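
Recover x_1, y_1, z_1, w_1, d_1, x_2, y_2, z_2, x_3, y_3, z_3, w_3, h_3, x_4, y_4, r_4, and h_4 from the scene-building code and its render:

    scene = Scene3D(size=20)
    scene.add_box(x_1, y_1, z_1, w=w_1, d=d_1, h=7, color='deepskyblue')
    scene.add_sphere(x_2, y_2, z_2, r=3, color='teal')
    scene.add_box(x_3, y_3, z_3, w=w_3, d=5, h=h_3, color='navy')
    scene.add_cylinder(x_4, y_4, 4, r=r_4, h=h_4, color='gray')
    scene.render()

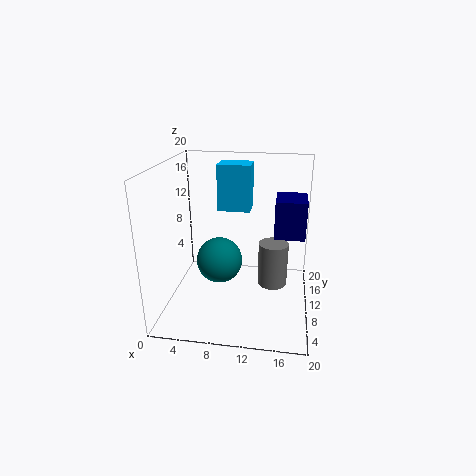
x_1 = 6; y_1 = 15; z_1 = 12; w_1 = 5; d_1 = 4; x_2 = 8; y_2 = 7; z_2 = 8; x_3 = 15; y_3 = 8; z_3 = 11; w_3 = 4; h_3 = 5; x_4 = 15; y_4 = 9; r_4 = 2; h_4 = 6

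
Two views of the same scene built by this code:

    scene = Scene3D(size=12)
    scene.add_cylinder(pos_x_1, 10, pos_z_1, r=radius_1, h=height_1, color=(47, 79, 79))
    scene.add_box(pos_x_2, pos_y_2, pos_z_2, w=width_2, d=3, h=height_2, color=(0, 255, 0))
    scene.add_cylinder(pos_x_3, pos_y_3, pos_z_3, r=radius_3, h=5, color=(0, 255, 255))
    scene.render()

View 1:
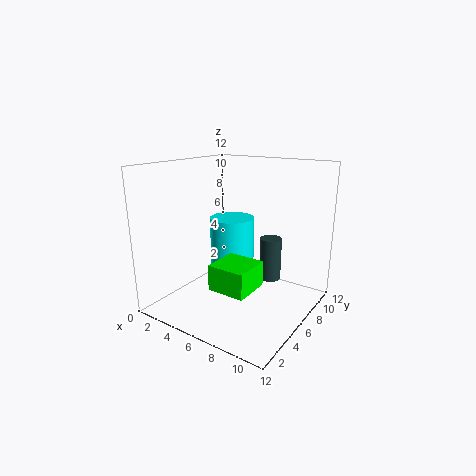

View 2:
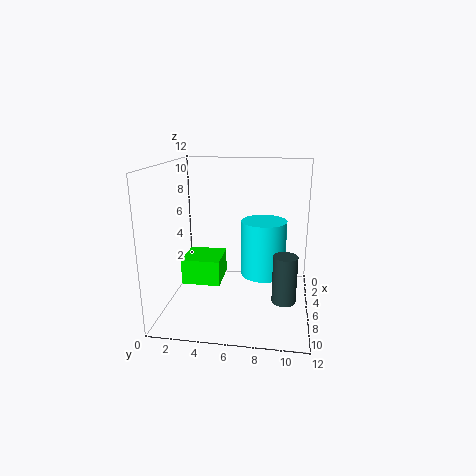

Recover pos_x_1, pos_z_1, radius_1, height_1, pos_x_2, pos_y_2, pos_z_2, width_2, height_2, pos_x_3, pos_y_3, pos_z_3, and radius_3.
pos_x_1 = 7; pos_z_1 = 1; radius_1 = 1; height_1 = 4; pos_x_2 = 6; pos_y_2 = 2; pos_z_2 = 3; width_2 = 3; height_2 = 2; pos_x_3 = 4; pos_y_3 = 8; pos_z_3 = 2; radius_3 = 2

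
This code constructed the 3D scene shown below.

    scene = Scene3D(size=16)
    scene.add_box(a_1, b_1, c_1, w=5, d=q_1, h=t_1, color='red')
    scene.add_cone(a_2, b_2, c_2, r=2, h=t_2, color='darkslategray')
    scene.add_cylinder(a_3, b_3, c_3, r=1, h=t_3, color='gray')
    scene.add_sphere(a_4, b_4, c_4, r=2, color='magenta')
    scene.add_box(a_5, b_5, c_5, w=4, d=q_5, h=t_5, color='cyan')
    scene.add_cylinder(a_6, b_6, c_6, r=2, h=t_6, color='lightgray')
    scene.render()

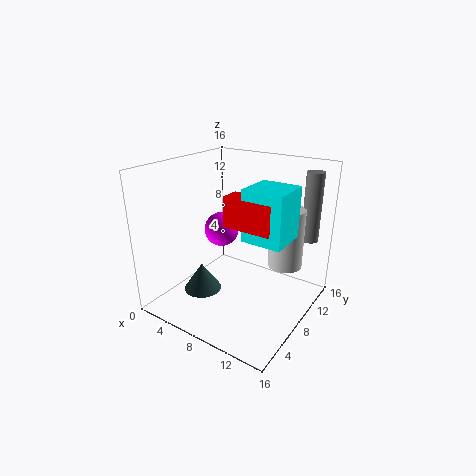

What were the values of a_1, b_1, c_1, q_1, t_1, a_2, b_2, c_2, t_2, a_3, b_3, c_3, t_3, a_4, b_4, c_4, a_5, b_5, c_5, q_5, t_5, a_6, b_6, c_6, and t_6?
a_1 = 9
b_1 = 4
c_1 = 11
q_1 = 2
t_1 = 3
a_2 = 6
b_2 = 4
c_2 = 3
t_2 = 3
a_3 = 14
b_3 = 14
c_3 = 7
t_3 = 8
a_4 = 5
b_4 = 9
c_4 = 8
a_5 = 11
b_5 = 4
c_5 = 10
q_5 = 4
t_5 = 5
a_6 = 12
b_6 = 12
c_6 = 4
t_6 = 7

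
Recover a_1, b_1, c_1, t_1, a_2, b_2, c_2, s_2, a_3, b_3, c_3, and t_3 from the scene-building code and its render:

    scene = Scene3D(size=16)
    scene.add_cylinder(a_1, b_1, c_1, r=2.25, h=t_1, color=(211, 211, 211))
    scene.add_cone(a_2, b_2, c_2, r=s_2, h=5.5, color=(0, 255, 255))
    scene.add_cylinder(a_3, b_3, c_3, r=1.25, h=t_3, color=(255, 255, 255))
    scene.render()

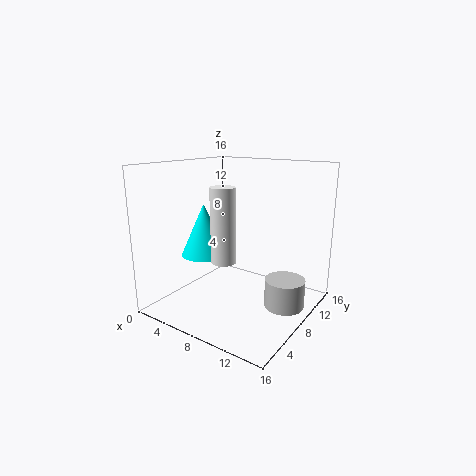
a_1 = 13; b_1 = 10; c_1 = 0.25; t_1 = 3.25; a_2 = 5.5; b_2 = 5.25; c_2 = 6.5; s_2 = 2.5; a_3 = 9; b_3 = 4; c_3 = 6.75; t_3 = 7.5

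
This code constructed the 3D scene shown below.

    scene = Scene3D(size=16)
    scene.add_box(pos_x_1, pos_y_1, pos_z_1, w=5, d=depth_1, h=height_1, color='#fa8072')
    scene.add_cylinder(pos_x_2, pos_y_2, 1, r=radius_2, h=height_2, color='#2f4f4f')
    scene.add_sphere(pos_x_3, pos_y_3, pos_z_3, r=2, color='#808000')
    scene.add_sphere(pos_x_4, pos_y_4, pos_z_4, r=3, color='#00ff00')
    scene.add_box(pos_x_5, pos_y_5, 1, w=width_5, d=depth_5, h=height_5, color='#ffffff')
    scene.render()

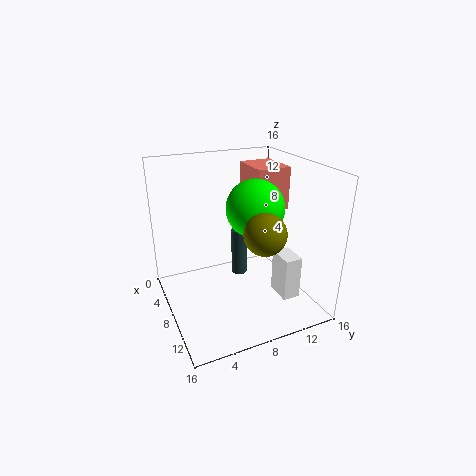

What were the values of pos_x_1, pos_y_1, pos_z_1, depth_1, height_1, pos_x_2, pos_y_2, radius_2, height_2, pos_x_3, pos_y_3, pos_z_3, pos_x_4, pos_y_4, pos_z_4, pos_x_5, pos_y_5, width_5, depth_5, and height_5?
pos_x_1 = 2; pos_y_1 = 11; pos_z_1 = 10; depth_1 = 4; height_1 = 5; pos_x_2 = 4; pos_y_2 = 10; radius_2 = 1; height_2 = 6; pos_x_3 = 14; pos_y_3 = 8; pos_z_3 = 11; pos_x_4 = 10; pos_y_4 = 9; pos_z_4 = 12; pos_x_5 = 9; pos_y_5 = 12; width_5 = 3; depth_5 = 2; height_5 = 5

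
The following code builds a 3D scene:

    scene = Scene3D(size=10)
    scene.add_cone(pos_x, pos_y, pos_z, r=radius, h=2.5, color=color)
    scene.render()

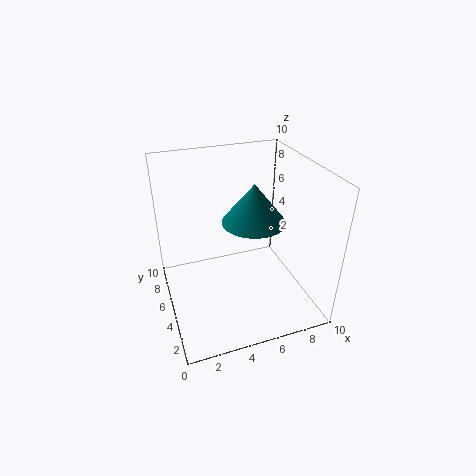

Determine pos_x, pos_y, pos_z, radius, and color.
pos_x = 5.5; pos_y = 3.5; pos_z = 7; radius = 2; color = 'teal'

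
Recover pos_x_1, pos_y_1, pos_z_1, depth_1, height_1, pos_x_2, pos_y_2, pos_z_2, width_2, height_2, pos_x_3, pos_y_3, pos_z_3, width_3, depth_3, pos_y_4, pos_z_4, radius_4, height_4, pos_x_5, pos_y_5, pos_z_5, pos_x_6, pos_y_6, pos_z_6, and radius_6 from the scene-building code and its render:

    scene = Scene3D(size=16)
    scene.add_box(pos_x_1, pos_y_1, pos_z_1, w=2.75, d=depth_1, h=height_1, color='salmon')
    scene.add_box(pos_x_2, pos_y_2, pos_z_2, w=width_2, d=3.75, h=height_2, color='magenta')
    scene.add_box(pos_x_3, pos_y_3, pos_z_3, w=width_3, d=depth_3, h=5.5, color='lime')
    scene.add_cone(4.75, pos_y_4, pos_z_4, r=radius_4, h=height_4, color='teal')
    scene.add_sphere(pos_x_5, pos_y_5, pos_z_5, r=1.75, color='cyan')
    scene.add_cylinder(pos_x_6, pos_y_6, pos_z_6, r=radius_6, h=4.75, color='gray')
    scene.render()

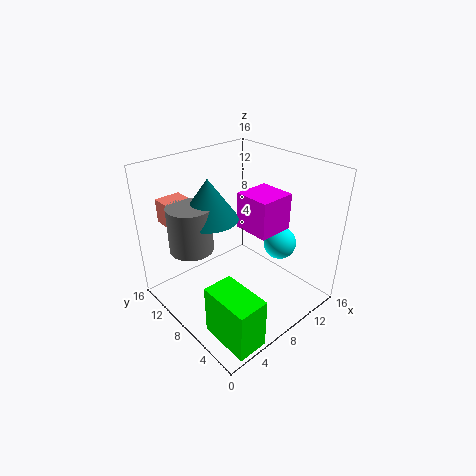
pos_x_1 = 1.25; pos_y_1 = 11; pos_z_1 = 10.5; depth_1 = 2; height_1 = 2.5; pos_x_2 = 7; pos_y_2 = 3.25; pos_z_2 = 10.25; width_2 = 3.75; height_2 = 3.75; pos_x_3 = 1.5; pos_y_3 = 0.25; pos_z_3 = 0.25; width_3 = 3.25; depth_3 = 5.5; pos_y_4 = 8.75; pos_z_4 = 11.25; radius_4 = 3; height_4 = 4.25; pos_x_5 = 11; pos_y_5 = 4.5; pos_z_5 = 7.75; pos_x_6 = 2.75; pos_y_6 = 9.25; pos_z_6 = 8.25; radius_6 = 2.25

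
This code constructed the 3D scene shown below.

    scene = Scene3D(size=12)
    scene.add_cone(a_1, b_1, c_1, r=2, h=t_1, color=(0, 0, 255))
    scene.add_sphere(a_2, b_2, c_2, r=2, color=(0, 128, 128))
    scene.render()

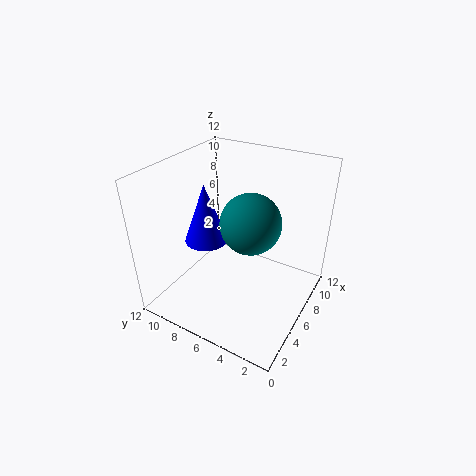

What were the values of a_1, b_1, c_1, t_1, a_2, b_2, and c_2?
a_1 = 7, b_1 = 10, c_1 = 4, t_1 = 5.5, a_2 = 2.5, b_2 = 3, c_2 = 10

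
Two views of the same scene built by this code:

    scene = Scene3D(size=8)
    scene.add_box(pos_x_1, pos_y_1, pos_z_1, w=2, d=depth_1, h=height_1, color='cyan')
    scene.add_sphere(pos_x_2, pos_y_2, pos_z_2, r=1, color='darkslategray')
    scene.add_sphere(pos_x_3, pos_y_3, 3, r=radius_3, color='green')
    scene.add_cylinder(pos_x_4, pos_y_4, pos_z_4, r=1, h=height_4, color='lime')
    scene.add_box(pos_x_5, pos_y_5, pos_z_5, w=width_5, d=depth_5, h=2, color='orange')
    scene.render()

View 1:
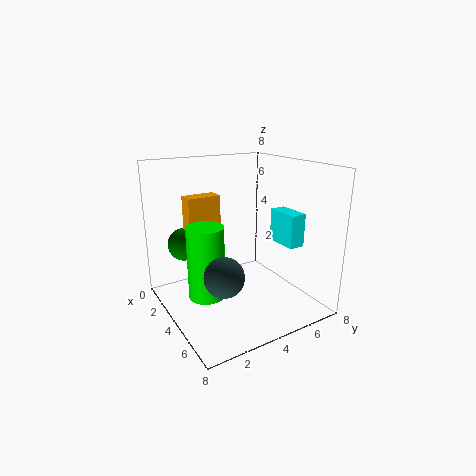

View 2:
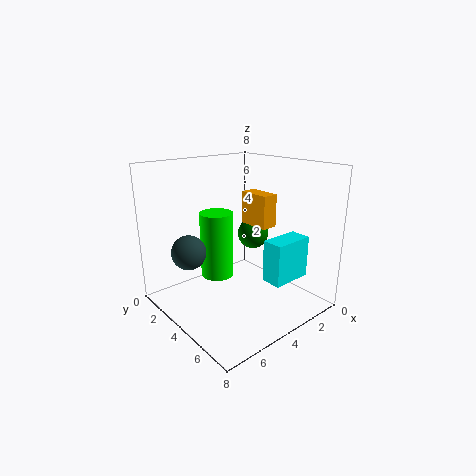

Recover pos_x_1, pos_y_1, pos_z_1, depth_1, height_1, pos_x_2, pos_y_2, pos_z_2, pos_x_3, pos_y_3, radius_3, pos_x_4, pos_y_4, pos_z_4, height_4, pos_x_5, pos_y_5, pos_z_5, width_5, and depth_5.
pos_x_1 = 3
pos_y_1 = 7
pos_z_1 = 3
depth_1 = 1
height_1 = 2
pos_x_2 = 6
pos_y_2 = 2
pos_z_2 = 3
pos_x_3 = 1
pos_y_3 = 2
radius_3 = 1
pos_x_4 = 4
pos_y_4 = 2
pos_z_4 = 1
height_4 = 4
pos_x_5 = 1
pos_y_5 = 2
pos_z_5 = 4
width_5 = 1
depth_5 = 2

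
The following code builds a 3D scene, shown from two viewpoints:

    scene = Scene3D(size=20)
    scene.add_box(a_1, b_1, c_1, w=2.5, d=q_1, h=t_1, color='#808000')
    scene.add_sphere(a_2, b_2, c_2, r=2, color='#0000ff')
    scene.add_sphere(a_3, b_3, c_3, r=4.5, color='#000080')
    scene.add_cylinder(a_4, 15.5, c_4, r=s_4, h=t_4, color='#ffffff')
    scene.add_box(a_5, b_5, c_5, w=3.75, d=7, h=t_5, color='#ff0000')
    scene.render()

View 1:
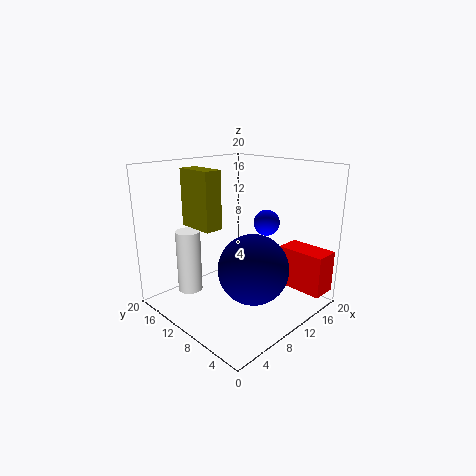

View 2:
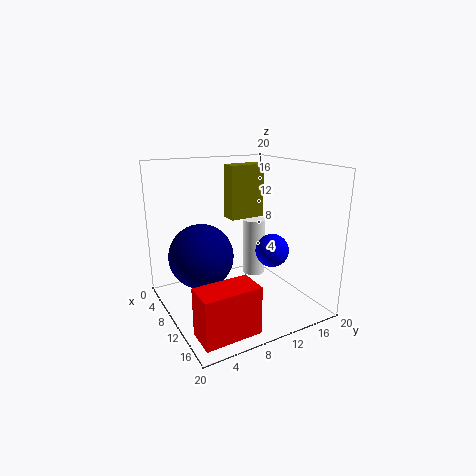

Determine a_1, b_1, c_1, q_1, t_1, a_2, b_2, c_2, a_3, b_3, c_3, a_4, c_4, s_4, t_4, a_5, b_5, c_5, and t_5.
a_1 = 5, b_1 = 10.5, c_1 = 11.75, q_1 = 5.25, t_1 = 7.75, a_2 = 17, b_2 = 10.75, c_2 = 10.5, a_3 = 8, b_3 = 5.25, c_3 = 7.5, a_4 = 5.5, c_4 = 1.75, s_4 = 1.75, t_4 = 9, a_5 = 16.25, b_5 = 0.5, c_5 = 1.75, t_5 = 6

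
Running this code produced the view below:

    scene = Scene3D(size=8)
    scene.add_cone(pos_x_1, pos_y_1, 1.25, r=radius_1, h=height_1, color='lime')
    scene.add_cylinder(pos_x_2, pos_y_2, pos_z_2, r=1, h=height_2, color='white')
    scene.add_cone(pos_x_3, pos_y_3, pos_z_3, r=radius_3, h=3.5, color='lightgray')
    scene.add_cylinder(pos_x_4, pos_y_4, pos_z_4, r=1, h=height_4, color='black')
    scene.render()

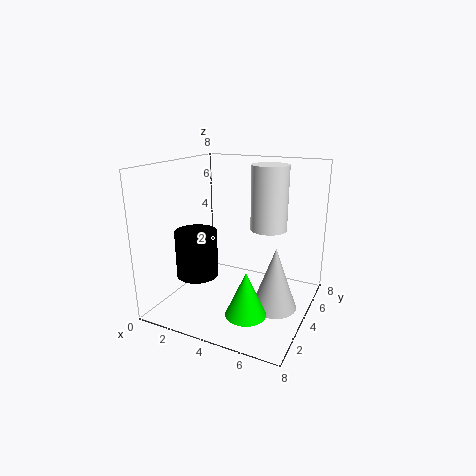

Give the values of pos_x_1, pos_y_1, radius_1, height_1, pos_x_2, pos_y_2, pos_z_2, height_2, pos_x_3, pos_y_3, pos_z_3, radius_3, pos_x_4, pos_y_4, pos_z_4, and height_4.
pos_x_1 = 5.75
pos_y_1 = 1.25
radius_1 = 1
height_1 = 2.25
pos_x_2 = 5.5
pos_y_2 = 4.75
pos_z_2 = 4.5
height_2 = 3.5
pos_x_3 = 6.25
pos_y_3 = 4
pos_z_3 = 0.25
radius_3 = 1.25
pos_x_4 = 3.25
pos_y_4 = 1
pos_z_4 = 3
height_4 = 2.25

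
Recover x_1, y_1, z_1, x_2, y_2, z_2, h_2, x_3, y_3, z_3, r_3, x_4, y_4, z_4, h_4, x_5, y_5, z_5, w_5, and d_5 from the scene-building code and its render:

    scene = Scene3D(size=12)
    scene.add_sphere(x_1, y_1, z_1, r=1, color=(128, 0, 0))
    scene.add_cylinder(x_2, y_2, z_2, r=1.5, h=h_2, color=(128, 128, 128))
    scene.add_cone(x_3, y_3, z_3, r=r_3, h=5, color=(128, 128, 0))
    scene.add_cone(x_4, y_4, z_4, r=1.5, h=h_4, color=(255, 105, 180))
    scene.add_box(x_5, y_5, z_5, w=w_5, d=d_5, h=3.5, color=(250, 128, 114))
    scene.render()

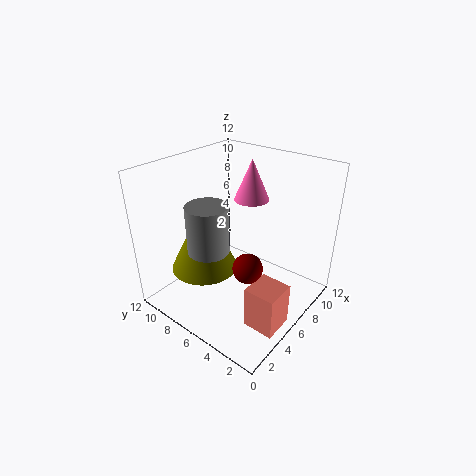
x_1 = 2, y_1 = 2, z_1 = 7, x_2 = 2, y_2 = 5.5, z_2 = 7, h_2 = 3.5, x_3 = 2.5, y_3 = 6.5, z_3 = 5, r_3 = 2.5, x_4 = 8.5, y_4 = 6.5, z_4 = 8.5, h_4 = 3.5, x_5 = 3, y_5 = 0.5, z_5 = 0.5, w_5 = 2.5, d_5 = 2.5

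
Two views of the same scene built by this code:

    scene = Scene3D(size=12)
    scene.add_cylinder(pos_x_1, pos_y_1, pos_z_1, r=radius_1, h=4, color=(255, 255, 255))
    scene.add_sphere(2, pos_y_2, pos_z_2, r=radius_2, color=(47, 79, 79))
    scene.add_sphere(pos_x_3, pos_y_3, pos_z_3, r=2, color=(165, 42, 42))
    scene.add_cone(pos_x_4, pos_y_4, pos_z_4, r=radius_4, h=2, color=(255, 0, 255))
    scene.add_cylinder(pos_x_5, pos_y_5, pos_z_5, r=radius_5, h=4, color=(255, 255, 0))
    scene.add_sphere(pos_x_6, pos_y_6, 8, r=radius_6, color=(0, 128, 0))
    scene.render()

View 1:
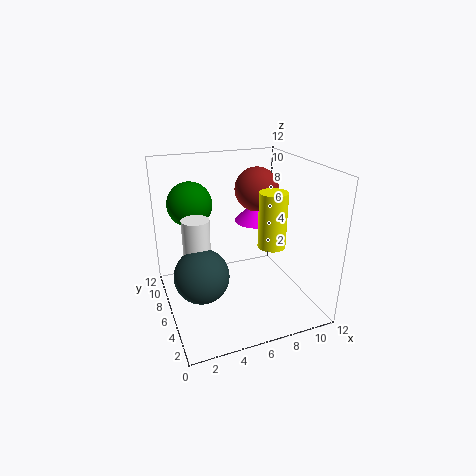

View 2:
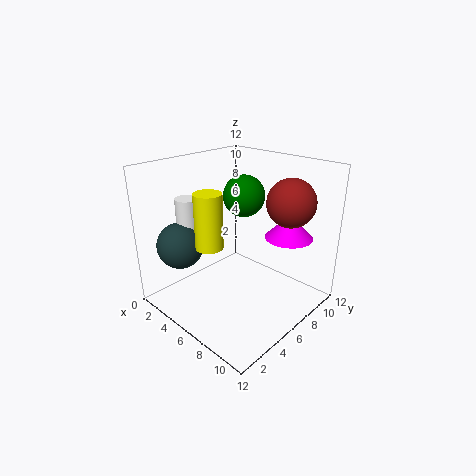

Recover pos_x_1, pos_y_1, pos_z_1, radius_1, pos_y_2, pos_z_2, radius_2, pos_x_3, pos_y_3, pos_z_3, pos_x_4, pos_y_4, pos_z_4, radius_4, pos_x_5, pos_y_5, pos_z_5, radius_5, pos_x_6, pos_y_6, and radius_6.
pos_x_1 = 2, pos_y_1 = 4, pos_z_1 = 5, radius_1 = 1, pos_y_2 = 3, pos_z_2 = 5, radius_2 = 2, pos_x_3 = 9, pos_y_3 = 9, pos_z_3 = 9, pos_x_4 = 9, pos_y_4 = 9, pos_z_4 = 6, radius_4 = 2, pos_x_5 = 7, pos_y_5 = 2, pos_z_5 = 7, radius_5 = 1, pos_x_6 = 3, pos_y_6 = 10, radius_6 = 2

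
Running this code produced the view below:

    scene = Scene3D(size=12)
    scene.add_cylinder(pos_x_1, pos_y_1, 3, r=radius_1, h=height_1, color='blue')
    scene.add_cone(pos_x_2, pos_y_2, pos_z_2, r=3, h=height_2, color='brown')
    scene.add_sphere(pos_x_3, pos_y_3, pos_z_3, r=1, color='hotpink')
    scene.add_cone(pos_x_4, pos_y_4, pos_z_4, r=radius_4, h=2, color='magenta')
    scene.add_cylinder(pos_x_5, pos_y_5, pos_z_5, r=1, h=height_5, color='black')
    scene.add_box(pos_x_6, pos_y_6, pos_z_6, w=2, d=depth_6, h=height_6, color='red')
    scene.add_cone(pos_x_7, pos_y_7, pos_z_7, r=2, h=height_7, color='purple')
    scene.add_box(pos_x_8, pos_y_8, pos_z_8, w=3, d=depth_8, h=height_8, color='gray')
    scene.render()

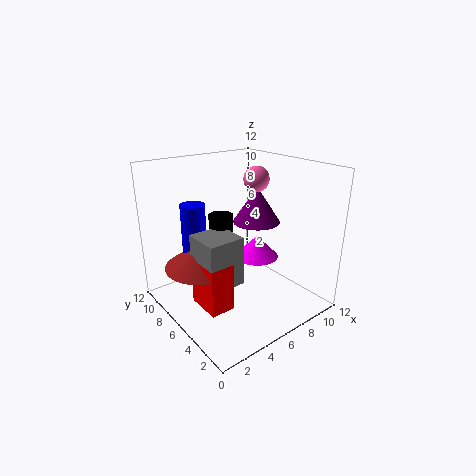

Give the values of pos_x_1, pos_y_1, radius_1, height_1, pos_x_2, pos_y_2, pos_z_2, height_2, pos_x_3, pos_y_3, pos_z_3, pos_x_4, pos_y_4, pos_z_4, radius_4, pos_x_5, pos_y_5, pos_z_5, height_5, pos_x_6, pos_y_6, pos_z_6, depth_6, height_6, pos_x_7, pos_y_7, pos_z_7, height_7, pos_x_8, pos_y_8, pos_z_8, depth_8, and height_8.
pos_x_1 = 3
pos_y_1 = 8
radius_1 = 1
height_1 = 6
pos_x_2 = 3
pos_y_2 = 7
pos_z_2 = 4
height_2 = 2
pos_x_3 = 7
pos_y_3 = 5
pos_z_3 = 11
pos_x_4 = 9
pos_y_4 = 7
pos_z_4 = 3
radius_4 = 2
pos_x_5 = 5
pos_y_5 = 7
pos_z_5 = 4
height_5 = 4
pos_x_6 = 2
pos_y_6 = 4
pos_z_6 = 1
depth_6 = 3
height_6 = 4
pos_x_7 = 8
pos_y_7 = 6
pos_z_7 = 7
height_7 = 3
pos_x_8 = 2
pos_y_8 = 4
pos_z_8 = 3
depth_8 = 3
height_8 = 4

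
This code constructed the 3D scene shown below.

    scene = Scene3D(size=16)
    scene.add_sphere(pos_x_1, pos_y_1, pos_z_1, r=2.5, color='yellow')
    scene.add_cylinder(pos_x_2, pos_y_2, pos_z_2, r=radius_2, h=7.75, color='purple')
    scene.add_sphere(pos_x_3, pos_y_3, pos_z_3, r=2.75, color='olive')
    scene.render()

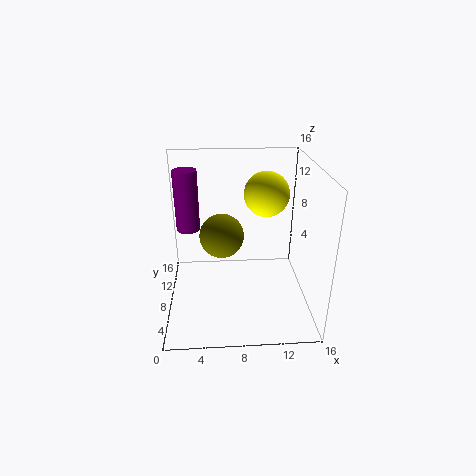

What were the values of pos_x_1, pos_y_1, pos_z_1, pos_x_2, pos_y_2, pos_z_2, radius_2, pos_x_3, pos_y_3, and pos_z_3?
pos_x_1 = 11.25, pos_y_1 = 9.5, pos_z_1 = 12.5, pos_x_2 = 2, pos_y_2 = 14.25, pos_z_2 = 6.25, radius_2 = 1.5, pos_x_3 = 6.25, pos_y_3 = 12, pos_z_3 = 6.25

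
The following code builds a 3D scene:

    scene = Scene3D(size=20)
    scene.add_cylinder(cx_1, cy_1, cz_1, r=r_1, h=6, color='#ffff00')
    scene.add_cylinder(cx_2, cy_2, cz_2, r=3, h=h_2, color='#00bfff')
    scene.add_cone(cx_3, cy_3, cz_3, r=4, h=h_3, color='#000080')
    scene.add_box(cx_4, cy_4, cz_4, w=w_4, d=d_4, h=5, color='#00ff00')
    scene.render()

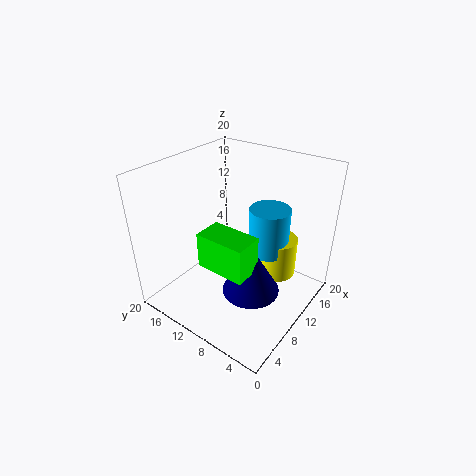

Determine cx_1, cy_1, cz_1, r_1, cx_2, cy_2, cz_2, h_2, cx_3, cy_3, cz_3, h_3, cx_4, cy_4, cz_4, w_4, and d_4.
cx_1 = 16; cy_1 = 7; cz_1 = 2; r_1 = 3; cx_2 = 15; cy_2 = 8; cz_2 = 6; h_2 = 7; cx_3 = 9; cy_3 = 7; cz_3 = 3; h_3 = 7; cx_4 = 5; cy_4 = 6; cz_4 = 7; w_4 = 4; d_4 = 7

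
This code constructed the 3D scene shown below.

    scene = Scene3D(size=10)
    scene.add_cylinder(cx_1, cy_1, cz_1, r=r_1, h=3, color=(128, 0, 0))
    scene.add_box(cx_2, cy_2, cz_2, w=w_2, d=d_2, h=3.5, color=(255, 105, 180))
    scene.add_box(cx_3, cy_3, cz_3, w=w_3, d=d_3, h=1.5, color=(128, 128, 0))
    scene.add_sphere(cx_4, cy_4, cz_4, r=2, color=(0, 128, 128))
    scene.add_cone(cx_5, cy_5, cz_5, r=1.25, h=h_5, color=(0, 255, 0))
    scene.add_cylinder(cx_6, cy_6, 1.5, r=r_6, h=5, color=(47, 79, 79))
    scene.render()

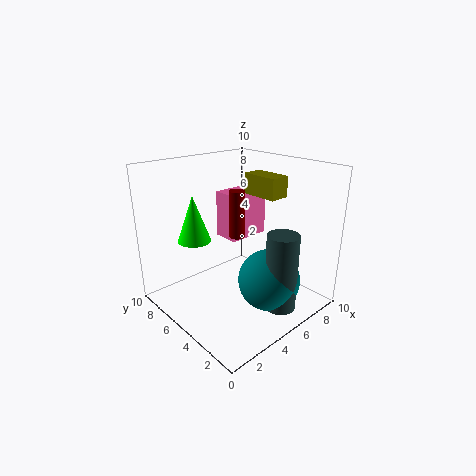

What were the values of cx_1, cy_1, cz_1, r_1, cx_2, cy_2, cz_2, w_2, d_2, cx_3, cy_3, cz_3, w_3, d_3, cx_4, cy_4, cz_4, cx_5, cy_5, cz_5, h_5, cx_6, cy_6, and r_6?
cx_1 = 4, cy_1 = 4, cz_1 = 5.75, r_1 = 0.5, cx_2 = 5.75, cy_2 = 6.25, cz_2 = 4, w_2 = 3.25, d_2 = 2, cx_3 = 7, cy_3 = 3.75, cz_3 = 7.5, w_3 = 1.5, d_3 = 2.75, cx_4 = 5, cy_4 = 2, cz_4 = 3, cx_5 = 3.75, cy_5 = 8.5, cz_5 = 4, h_5 = 3.5, cx_6 = 5, cy_6 = 1, r_6 = 1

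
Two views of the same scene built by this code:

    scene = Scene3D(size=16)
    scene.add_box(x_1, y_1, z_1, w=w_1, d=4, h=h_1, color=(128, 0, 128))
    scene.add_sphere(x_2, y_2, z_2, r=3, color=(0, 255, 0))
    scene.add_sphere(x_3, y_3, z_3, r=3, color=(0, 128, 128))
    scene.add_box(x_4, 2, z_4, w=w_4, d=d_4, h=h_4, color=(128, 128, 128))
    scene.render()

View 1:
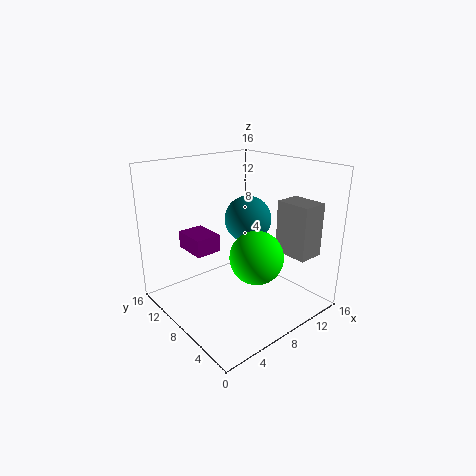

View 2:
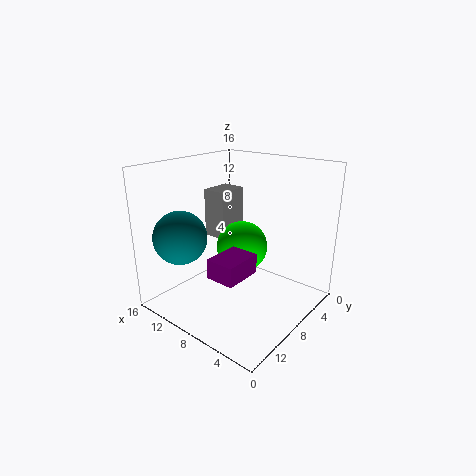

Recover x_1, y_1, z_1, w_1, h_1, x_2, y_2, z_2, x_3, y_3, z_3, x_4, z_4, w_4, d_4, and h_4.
x_1 = 4, y_1 = 10, z_1 = 6, w_1 = 3, h_1 = 2, x_2 = 9, y_2 = 6, z_2 = 6, x_3 = 13, y_3 = 12, z_3 = 8, x_4 = 12, z_4 = 6, w_4 = 3, d_4 = 4, h_4 = 6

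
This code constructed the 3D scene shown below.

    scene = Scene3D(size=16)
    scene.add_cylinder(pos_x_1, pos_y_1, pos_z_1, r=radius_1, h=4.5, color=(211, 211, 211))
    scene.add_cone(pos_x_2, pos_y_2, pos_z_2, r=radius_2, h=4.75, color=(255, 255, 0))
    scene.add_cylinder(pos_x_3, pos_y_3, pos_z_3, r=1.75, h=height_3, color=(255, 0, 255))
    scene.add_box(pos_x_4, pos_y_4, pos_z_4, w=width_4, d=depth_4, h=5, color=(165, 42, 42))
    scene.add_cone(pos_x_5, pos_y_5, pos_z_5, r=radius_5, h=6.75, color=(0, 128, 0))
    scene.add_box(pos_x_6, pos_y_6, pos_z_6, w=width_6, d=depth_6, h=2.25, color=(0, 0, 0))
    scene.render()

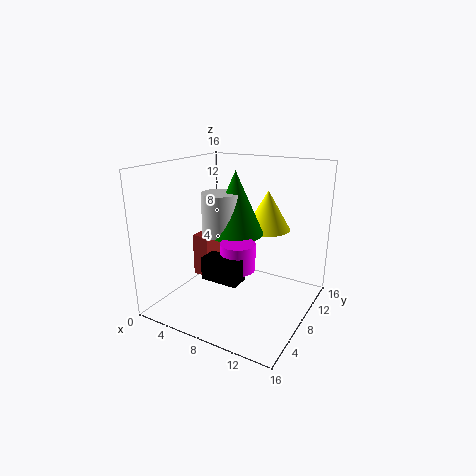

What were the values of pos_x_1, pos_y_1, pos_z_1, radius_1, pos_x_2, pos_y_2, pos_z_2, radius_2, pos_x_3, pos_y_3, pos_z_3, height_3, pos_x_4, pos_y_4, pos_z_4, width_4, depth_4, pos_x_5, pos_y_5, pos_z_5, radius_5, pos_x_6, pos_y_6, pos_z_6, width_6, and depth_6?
pos_x_1 = 6.75, pos_y_1 = 6.5, pos_z_1 = 8.75, radius_1 = 2, pos_x_2 = 9.25, pos_y_2 = 13, pos_z_2 = 7.75, radius_2 = 2.75, pos_x_3 = 10, pos_y_3 = 4.5, pos_z_3 = 6.25, height_3 = 2.75, pos_x_4 = 2.25, pos_y_4 = 7.25, pos_z_4 = 2.5, width_4 = 2, depth_4 = 3.25, pos_x_5 = 8, pos_y_5 = 7.5, pos_z_5 = 8.75, radius_5 = 3, pos_x_6 = 7.5, pos_y_6 = 1.75, pos_z_6 = 5.75, width_6 = 3.75, depth_6 = 2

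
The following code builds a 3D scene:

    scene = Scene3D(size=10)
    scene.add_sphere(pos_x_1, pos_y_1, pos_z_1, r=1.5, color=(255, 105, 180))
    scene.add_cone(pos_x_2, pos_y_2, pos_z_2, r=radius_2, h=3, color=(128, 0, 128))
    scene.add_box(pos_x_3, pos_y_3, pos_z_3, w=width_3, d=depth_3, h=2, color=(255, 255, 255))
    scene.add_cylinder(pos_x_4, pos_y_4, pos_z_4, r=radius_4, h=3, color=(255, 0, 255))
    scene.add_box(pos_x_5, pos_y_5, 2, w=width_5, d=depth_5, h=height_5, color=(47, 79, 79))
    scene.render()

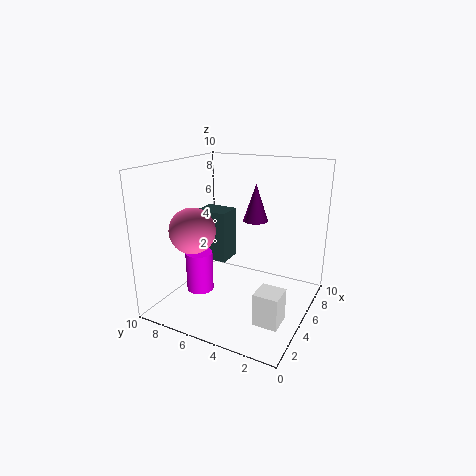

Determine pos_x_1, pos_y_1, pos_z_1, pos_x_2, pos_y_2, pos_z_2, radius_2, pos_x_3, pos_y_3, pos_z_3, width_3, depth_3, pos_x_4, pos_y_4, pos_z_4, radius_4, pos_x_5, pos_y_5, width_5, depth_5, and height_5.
pos_x_1 = 2.5
pos_y_1 = 7
pos_z_1 = 6
pos_x_2 = 9
pos_y_2 = 5.5
pos_z_2 = 5
radius_2 = 1
pos_x_3 = 1
pos_y_3 = 0.5
pos_z_3 = 1.5
width_3 = 1.5
depth_3 = 1.5
pos_x_4 = 4.5
pos_y_4 = 8
pos_z_4 = 0.5
radius_4 = 1
pos_x_5 = 6.5
pos_y_5 = 7
width_5 = 2
depth_5 = 2.5
height_5 = 4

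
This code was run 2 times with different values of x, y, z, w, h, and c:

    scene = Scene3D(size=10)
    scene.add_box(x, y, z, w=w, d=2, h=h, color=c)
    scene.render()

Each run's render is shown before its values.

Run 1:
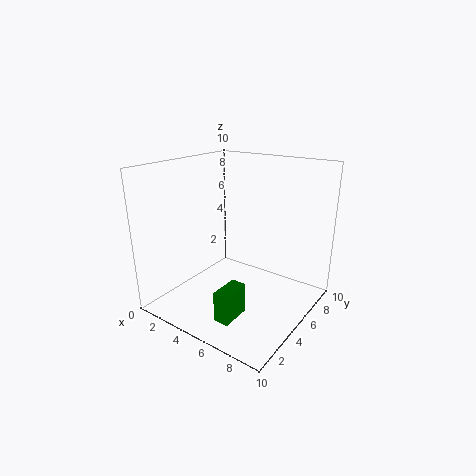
x = 6
y = 1
z = 1
w = 1
h = 2
c = 'green'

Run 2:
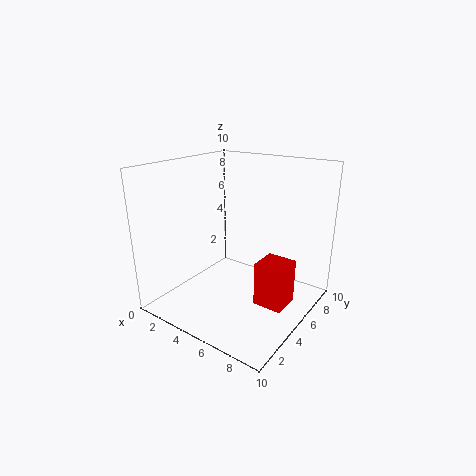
x = 7
y = 4
z = 1
w = 2
h = 3
c = 'red'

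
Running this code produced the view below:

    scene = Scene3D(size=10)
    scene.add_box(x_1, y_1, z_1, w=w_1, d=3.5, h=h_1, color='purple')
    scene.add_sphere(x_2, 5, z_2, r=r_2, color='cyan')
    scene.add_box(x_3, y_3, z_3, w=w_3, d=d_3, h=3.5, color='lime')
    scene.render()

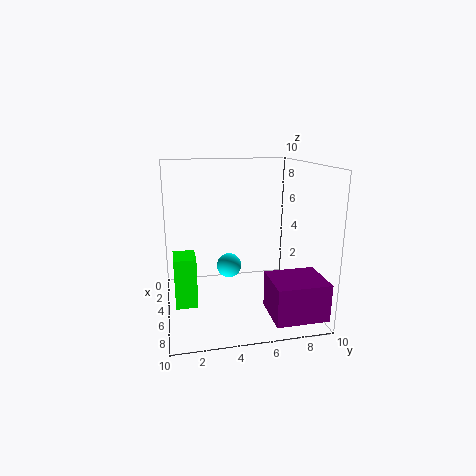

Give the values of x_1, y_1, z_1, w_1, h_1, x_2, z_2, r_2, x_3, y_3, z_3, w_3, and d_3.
x_1 = 6.5; y_1 = 6.5; z_1 = 0.5; w_1 = 3; h_1 = 2.5; x_2 = 1.5; z_2 = 1.5; r_2 = 1; x_3 = 4; y_3 = 0.5; z_3 = 0.5; w_3 = 2; d_3 = 1.5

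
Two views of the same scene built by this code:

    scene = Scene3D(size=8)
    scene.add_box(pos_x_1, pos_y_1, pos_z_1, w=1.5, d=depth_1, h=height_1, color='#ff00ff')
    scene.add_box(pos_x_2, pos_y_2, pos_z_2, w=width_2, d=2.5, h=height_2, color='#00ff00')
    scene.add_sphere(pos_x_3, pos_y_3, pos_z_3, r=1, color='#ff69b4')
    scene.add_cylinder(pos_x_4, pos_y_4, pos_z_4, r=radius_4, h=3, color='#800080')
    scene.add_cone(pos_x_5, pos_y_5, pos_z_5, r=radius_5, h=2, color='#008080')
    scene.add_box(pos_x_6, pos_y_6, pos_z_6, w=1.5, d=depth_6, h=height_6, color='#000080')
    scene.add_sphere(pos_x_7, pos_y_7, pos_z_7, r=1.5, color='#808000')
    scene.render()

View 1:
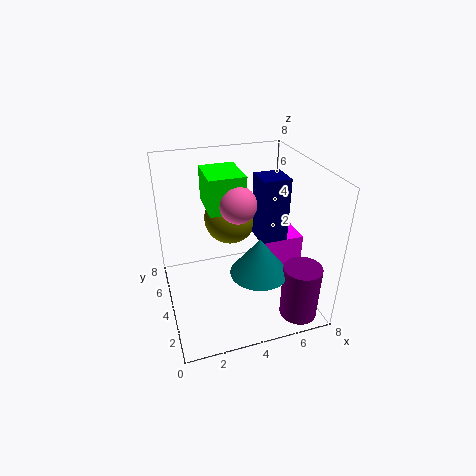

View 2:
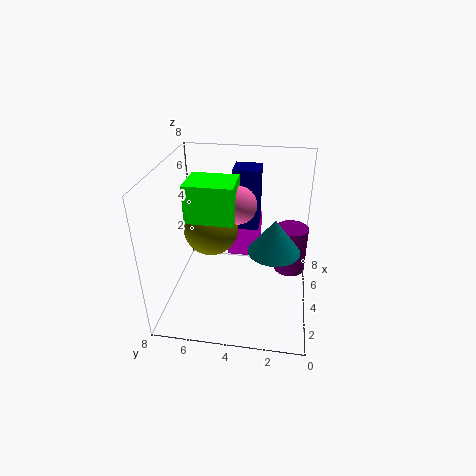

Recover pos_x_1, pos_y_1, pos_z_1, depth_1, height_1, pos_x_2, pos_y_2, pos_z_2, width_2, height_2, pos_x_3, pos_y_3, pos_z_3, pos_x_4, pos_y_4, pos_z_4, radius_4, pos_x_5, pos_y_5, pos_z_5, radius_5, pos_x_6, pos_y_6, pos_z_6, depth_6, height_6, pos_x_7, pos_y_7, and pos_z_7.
pos_x_1 = 6; pos_y_1 = 3; pos_z_1 = 1.5; depth_1 = 2; height_1 = 2.5; pos_x_2 = 2.5; pos_y_2 = 4; pos_z_2 = 5.5; width_2 = 2; height_2 = 2; pos_x_3 = 4; pos_y_3 = 4; pos_z_3 = 6; pos_x_4 = 6.5; pos_y_4 = 1; pos_z_4 = 0.5; radius_4 = 1; pos_x_5 = 4.5; pos_y_5 = 2; pos_z_5 = 3; radius_5 = 1.5; pos_x_6 = 5; pos_y_6 = 3; pos_z_6 = 4; depth_6 = 1.5; height_6 = 3.5; pos_x_7 = 4; pos_y_7 = 5.5; pos_z_7 = 4.5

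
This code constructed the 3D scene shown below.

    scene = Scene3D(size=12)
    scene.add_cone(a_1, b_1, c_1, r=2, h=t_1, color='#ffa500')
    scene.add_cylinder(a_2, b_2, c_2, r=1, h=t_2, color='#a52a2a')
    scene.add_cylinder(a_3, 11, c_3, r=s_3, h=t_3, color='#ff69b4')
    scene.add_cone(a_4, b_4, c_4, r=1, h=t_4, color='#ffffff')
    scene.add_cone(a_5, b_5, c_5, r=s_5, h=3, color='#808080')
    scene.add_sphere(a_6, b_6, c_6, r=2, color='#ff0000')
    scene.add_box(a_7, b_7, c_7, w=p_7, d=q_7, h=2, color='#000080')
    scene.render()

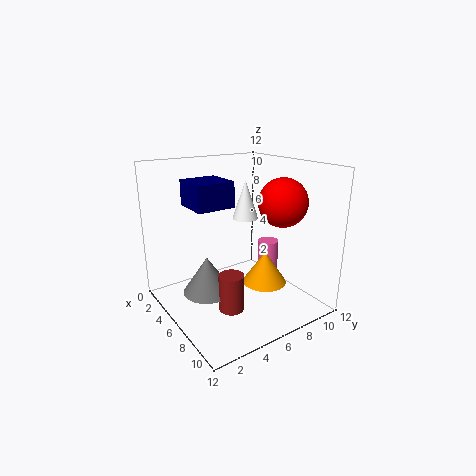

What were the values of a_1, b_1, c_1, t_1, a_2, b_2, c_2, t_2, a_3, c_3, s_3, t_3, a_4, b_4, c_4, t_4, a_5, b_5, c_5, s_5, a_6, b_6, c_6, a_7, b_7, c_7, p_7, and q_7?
a_1 = 6; b_1 = 9; c_1 = 1; t_1 = 3; a_2 = 8; b_2 = 4; c_2 = 1; t_2 = 3; a_3 = 4; c_3 = 1; s_3 = 1; t_3 = 3; a_4 = 7; b_4 = 6; c_4 = 8; t_4 = 3; a_5 = 6; b_5 = 3; c_5 = 2; s_5 = 2; a_6 = 8; b_6 = 9; c_6 = 9; a_7 = 4; b_7 = 2; c_7 = 9; p_7 = 3; q_7 = 3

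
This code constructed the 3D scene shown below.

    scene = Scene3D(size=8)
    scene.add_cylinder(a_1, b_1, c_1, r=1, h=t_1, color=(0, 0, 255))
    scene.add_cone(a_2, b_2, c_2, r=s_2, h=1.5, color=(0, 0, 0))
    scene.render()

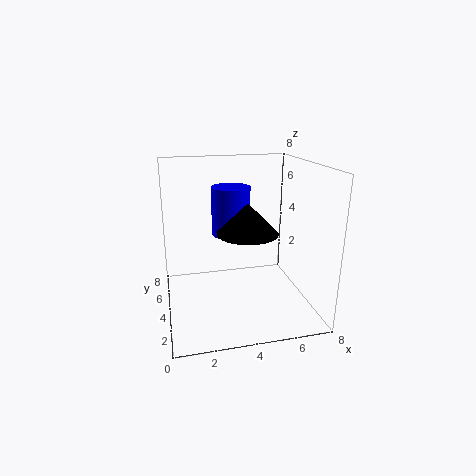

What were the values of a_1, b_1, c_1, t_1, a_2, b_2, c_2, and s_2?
a_1 = 3.5; b_1 = 3.5; c_1 = 4.5; t_1 = 2.5; a_2 = 4; b_2 = 2; c_2 = 5; s_2 = 1.5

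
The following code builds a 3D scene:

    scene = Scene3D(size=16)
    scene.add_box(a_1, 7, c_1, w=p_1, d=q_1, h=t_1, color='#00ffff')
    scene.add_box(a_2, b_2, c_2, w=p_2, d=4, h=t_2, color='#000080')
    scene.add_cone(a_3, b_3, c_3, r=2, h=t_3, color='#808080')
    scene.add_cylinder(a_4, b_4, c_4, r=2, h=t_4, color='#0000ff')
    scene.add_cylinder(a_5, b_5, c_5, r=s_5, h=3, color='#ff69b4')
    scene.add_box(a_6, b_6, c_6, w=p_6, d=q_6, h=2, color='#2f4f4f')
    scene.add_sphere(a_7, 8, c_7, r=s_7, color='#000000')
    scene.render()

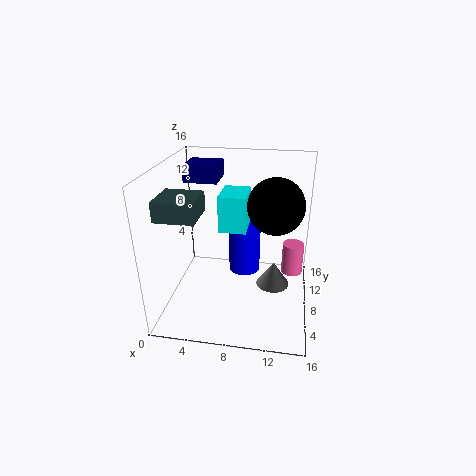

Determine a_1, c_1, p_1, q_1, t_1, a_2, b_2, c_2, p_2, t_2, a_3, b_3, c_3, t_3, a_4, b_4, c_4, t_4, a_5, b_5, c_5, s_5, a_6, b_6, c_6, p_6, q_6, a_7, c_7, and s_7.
a_1 = 6, c_1 = 9, p_1 = 3, q_1 = 4, t_1 = 4, a_2 = 1, b_2 = 11, c_2 = 13, p_2 = 4, t_2 = 2, a_3 = 12, b_3 = 10, c_3 = 1, t_3 = 3, a_4 = 8, b_4 = 13, c_4 = 1, t_4 = 8, a_5 = 14, b_5 = 4, c_5 = 7, s_5 = 1, a_6 = 1, b_6 = 2, c_6 = 12, p_6 = 4, q_6 = 4, a_7 = 12, c_7 = 12, s_7 = 3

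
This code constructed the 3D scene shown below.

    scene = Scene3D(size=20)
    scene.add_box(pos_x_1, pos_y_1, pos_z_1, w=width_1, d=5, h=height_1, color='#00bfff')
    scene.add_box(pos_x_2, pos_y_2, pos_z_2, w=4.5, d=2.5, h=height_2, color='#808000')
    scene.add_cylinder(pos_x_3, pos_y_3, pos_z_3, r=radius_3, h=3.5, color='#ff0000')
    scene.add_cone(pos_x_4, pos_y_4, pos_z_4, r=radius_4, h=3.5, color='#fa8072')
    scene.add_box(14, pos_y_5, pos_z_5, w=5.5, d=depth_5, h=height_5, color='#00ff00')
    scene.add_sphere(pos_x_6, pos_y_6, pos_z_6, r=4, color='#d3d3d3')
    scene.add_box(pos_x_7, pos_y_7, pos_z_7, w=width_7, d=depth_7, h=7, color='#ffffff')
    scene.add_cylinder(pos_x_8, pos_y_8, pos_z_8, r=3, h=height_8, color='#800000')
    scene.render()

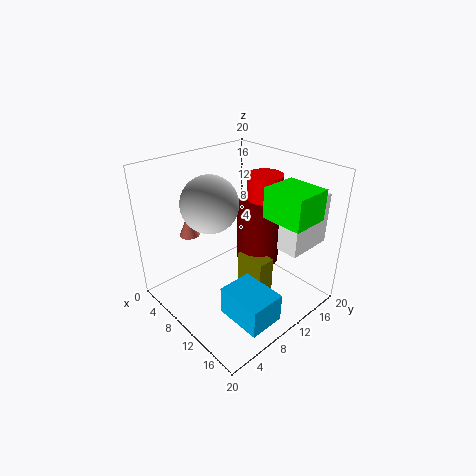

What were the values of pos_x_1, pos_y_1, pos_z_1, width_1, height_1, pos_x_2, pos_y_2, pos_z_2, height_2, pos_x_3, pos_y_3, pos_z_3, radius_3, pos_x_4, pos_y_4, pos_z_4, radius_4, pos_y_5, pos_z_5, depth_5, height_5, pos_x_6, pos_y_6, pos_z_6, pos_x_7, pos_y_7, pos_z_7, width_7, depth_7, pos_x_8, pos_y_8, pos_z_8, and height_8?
pos_x_1 = 12, pos_y_1 = 5, pos_z_1 = 1, width_1 = 6.5, height_1 = 4, pos_x_2 = 10, pos_y_2 = 10, pos_z_2 = 2.5, height_2 = 5, pos_x_3 = 10, pos_y_3 = 15, pos_z_3 = 14.5, radius_3 = 2.5, pos_x_4 = 2.5, pos_y_4 = 7, pos_z_4 = 8.5, radius_4 = 1.5, pos_y_5 = 10.5, pos_z_5 = 14.5, depth_5 = 5, height_5 = 4, pos_x_6 = 6.5, pos_y_6 = 8, pos_z_6 = 14.5, pos_x_7 = 15, pos_y_7 = 12.5, pos_z_7 = 9.5, width_7 = 3, depth_7 = 6.5, pos_x_8 = 10.5, pos_y_8 = 13.5, pos_z_8 = 5.5, height_8 = 9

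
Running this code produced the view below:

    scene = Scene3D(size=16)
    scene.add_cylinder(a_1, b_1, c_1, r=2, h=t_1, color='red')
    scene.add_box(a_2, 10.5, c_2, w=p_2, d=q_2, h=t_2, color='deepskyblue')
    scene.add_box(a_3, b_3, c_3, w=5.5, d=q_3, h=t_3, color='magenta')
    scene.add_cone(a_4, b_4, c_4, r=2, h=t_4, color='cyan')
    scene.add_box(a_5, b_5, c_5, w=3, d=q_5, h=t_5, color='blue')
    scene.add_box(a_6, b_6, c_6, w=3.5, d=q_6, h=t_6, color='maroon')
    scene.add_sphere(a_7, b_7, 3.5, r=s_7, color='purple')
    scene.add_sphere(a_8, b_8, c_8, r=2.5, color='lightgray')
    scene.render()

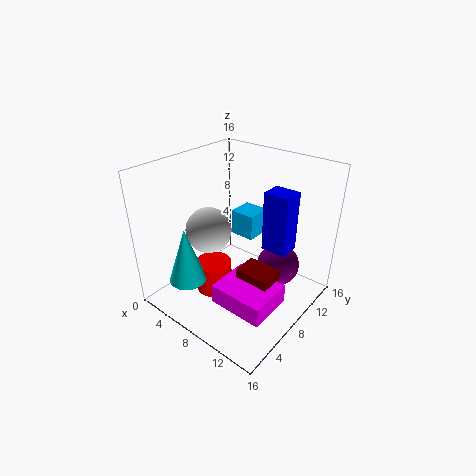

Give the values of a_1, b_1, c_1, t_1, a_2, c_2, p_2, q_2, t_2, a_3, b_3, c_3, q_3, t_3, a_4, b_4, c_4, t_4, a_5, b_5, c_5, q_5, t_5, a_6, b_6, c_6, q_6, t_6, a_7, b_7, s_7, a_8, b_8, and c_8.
a_1 = 6.5, b_1 = 5.5, c_1 = 2, t_1 = 3.5, a_2 = 5, c_2 = 6.5, p_2 = 3, q_2 = 3, t_2 = 3, a_3 = 10, b_3 = 1.5, c_3 = 4.5, q_3 = 4.5, t_3 = 2, a_4 = 5.5, b_4 = 2.5, c_4 = 4.5, t_4 = 6, a_5 = 9.5, b_5 = 10.5, c_5 = 6, q_5 = 2.5, t_5 = 7, a_6 = 11, b_6 = 4, c_6 = 5, q_6 = 2.5, t_6 = 2.5, a_7 = 11, b_7 = 12, s_7 = 2.5, a_8 = 5.5, b_8 = 6, c_8 = 9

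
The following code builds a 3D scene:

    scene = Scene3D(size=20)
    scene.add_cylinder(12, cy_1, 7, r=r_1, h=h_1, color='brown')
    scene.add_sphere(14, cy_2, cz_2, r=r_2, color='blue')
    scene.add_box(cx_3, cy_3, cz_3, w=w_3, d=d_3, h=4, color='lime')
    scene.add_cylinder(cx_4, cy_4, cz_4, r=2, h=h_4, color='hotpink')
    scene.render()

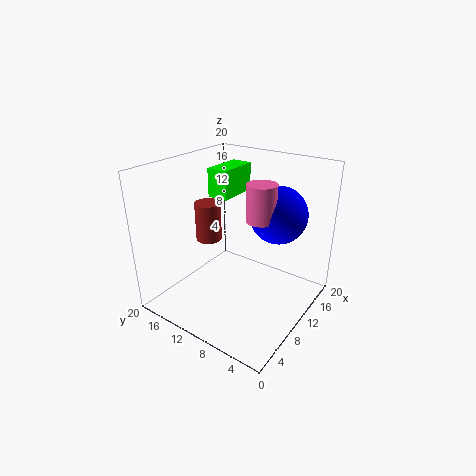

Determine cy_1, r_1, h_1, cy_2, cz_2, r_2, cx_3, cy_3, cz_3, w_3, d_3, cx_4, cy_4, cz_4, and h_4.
cy_1 = 17, r_1 = 2, h_1 = 6, cy_2 = 6, cz_2 = 13, r_2 = 4, cx_3 = 10, cy_3 = 12, cz_3 = 15, w_3 = 6, d_3 = 3, cx_4 = 11, cy_4 = 7, cz_4 = 13, h_4 = 5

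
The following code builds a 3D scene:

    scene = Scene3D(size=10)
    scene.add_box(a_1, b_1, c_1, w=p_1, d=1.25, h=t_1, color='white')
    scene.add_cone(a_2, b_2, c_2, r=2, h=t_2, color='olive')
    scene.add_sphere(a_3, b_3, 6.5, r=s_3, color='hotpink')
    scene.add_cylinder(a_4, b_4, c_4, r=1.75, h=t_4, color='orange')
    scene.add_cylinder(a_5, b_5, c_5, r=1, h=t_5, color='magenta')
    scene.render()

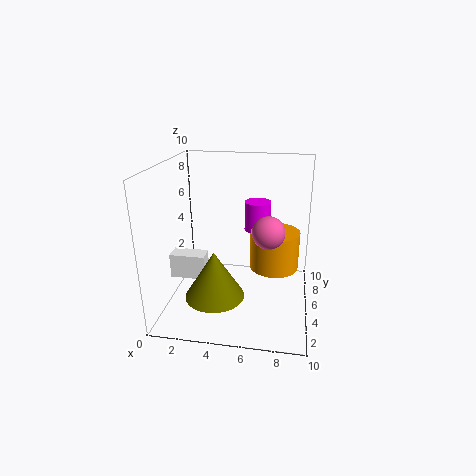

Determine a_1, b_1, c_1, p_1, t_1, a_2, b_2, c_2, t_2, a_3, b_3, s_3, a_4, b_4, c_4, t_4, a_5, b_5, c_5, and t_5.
a_1 = 0.25; b_1 = 4; c_1 = 2; p_1 = 2.5; t_1 = 1.75; a_2 = 3.75; b_2 = 3; c_2 = 1.5; t_2 = 3.25; a_3 = 7.25; b_3 = 2.75; s_3 = 1; a_4 = 7.5; b_4 = 6; c_4 = 2.5; t_4 = 2.75; a_5 = 6; b_5 = 8; c_5 = 4.5; t_5 = 2.25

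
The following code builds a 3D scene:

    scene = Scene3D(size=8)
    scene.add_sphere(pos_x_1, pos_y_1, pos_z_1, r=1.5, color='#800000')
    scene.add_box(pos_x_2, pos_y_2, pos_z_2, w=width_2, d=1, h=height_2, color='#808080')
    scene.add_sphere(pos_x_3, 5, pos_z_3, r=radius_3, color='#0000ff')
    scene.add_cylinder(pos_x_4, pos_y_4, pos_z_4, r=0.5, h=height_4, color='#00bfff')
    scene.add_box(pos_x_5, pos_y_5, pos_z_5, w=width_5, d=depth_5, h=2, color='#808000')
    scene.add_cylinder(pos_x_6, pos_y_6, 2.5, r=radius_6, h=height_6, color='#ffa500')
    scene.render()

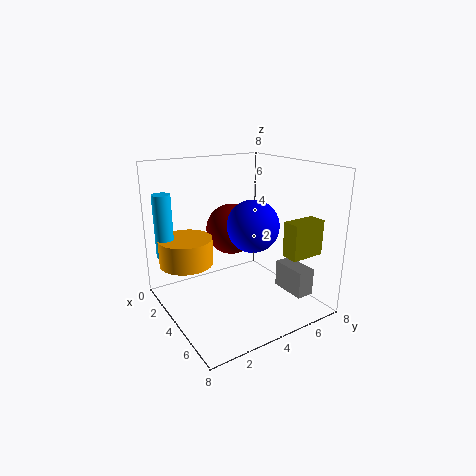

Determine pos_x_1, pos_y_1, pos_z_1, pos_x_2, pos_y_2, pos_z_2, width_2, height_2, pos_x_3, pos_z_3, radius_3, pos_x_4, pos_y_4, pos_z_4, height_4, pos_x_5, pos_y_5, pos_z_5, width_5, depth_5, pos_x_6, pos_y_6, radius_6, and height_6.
pos_x_1 = 2.5; pos_y_1 = 4.5; pos_z_1 = 4; pos_x_2 = 5; pos_y_2 = 6; pos_z_2 = 1; width_2 = 2; height_2 = 1.5; pos_x_3 = 4; pos_z_3 = 4.5; radius_3 = 1.5; pos_x_4 = 2; pos_y_4 = 0.5; pos_z_4 = 3; height_4 = 3.5; pos_x_5 = 5.5; pos_y_5 = 6; pos_z_5 = 3; width_5 = 1; depth_5 = 2; pos_x_6 = 2.5; pos_y_6 = 1.5; radius_6 = 1.5; height_6 = 1.5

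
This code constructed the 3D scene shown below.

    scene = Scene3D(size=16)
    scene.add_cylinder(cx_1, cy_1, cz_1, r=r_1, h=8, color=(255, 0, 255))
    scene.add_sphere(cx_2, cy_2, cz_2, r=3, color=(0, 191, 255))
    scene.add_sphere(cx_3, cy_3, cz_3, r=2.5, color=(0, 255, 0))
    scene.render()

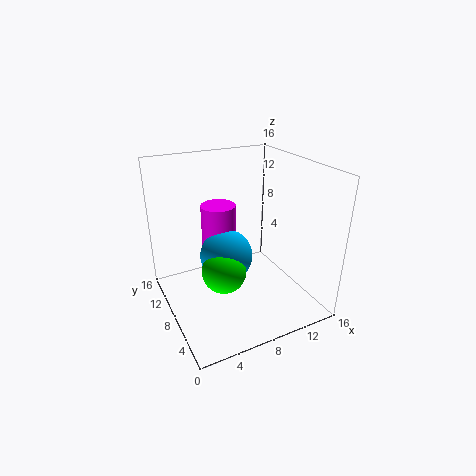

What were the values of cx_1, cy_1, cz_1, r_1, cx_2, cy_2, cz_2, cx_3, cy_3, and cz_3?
cx_1 = 7, cy_1 = 11, cz_1 = 3, r_1 = 2, cx_2 = 7, cy_2 = 9, cz_2 = 5.5, cx_3 = 6, cy_3 = 7.5, cz_3 = 4.5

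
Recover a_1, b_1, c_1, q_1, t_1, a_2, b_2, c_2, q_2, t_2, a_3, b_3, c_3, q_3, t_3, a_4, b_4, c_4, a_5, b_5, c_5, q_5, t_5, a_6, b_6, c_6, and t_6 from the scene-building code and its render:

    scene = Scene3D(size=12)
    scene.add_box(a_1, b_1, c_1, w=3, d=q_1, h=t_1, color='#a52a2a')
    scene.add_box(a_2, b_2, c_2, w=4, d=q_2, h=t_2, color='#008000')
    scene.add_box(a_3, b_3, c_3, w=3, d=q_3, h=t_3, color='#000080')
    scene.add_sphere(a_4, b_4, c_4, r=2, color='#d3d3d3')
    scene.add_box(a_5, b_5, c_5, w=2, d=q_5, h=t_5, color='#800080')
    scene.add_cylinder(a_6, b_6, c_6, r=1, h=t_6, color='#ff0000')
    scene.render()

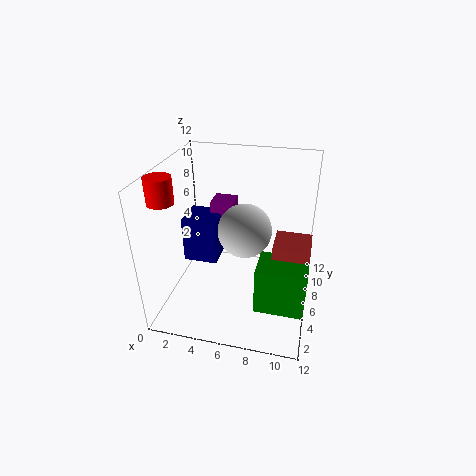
a_1 = 9; b_1 = 5; c_1 = 3; q_1 = 3; t_1 = 3; a_2 = 8; b_2 = 3; c_2 = 1; q_2 = 3; t_2 = 4; a_3 = 1; b_3 = 6; c_3 = 3; q_3 = 3; t_3 = 4; a_4 = 7; b_4 = 4; c_4 = 8; a_5 = 3; b_5 = 8; c_5 = 4; q_5 = 2; t_5 = 4; a_6 = 1; b_6 = 3; c_6 = 10; t_6 = 2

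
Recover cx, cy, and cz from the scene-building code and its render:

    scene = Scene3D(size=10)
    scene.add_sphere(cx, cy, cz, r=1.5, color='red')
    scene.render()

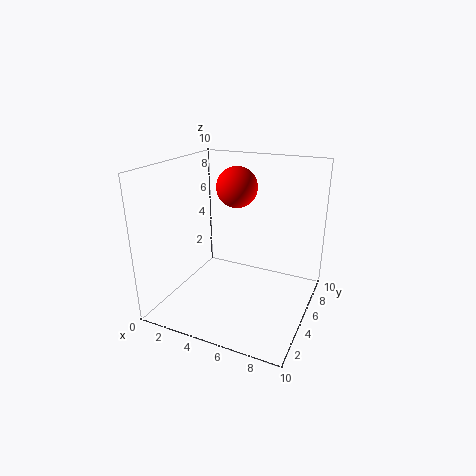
cx = 4
cy = 7
cz = 8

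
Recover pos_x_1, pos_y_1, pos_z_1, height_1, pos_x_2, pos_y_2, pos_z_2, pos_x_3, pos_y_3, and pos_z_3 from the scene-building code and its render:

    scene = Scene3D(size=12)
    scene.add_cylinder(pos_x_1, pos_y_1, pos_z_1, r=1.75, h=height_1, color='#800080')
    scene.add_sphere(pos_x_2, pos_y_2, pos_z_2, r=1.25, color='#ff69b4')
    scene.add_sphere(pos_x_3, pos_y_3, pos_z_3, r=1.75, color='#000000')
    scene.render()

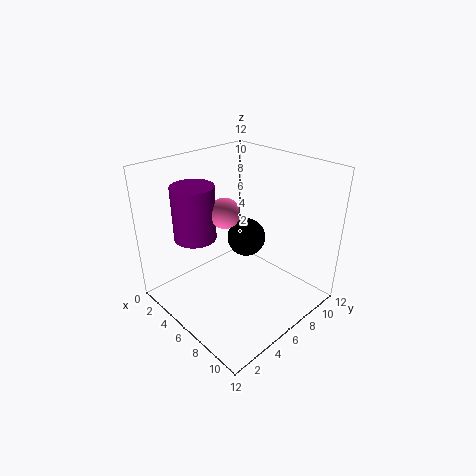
pos_x_1 = 3.5, pos_y_1 = 3.5, pos_z_1 = 6, height_1 = 4.5, pos_x_2 = 5.25, pos_y_2 = 5.25, pos_z_2 = 8.25, pos_x_3 = 4.5, pos_y_3 = 8.5, pos_z_3 = 4.5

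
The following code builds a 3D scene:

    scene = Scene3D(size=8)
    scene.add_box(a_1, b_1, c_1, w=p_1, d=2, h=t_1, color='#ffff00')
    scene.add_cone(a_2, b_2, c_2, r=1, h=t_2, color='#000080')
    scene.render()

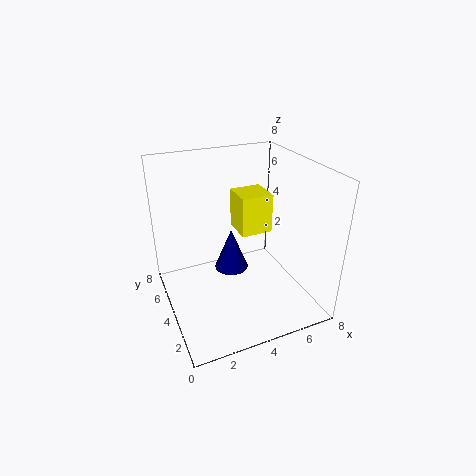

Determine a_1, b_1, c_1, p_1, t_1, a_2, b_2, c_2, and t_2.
a_1 = 5; b_1 = 5.5; c_1 = 3; p_1 = 2; t_1 = 2.5; a_2 = 4; b_2 = 5; c_2 = 1.5; t_2 = 2.5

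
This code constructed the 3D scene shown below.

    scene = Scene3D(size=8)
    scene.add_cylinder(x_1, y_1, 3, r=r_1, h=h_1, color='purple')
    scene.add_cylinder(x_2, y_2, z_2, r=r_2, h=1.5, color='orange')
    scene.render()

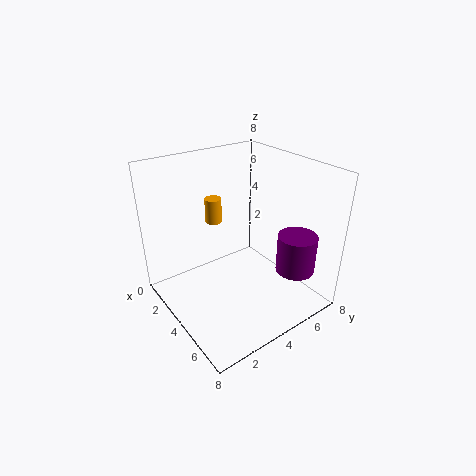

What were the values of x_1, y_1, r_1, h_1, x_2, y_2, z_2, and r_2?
x_1 = 7; y_1 = 5.5; r_1 = 1; h_1 = 2; x_2 = 1.5; y_2 = 4; z_2 = 4; r_2 = 0.5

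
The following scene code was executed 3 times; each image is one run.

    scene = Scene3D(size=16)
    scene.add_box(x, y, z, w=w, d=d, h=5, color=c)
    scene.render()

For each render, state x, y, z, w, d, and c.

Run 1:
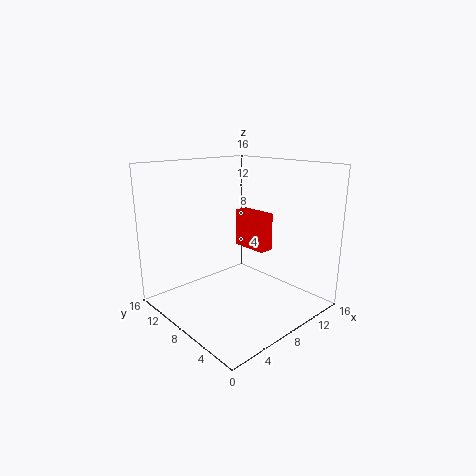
x = 14; y = 10; z = 4; w = 2; d = 5; c = 'red'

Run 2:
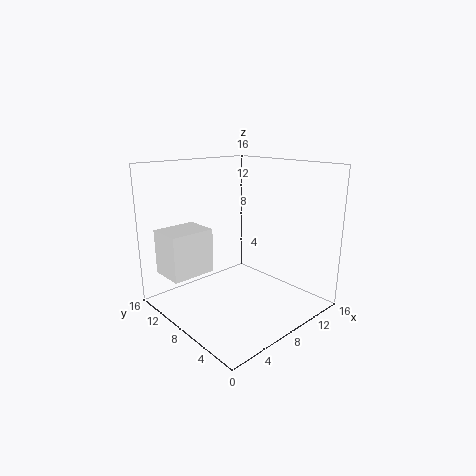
x = 1; y = 10; z = 4; w = 5; d = 4; c = 'white'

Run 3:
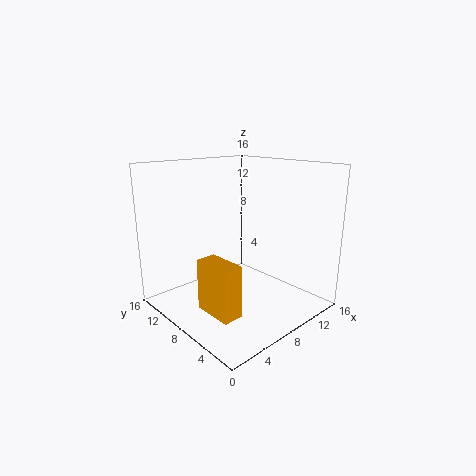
x = 1; y = 2; z = 3; w = 2; d = 4; c = 'orange'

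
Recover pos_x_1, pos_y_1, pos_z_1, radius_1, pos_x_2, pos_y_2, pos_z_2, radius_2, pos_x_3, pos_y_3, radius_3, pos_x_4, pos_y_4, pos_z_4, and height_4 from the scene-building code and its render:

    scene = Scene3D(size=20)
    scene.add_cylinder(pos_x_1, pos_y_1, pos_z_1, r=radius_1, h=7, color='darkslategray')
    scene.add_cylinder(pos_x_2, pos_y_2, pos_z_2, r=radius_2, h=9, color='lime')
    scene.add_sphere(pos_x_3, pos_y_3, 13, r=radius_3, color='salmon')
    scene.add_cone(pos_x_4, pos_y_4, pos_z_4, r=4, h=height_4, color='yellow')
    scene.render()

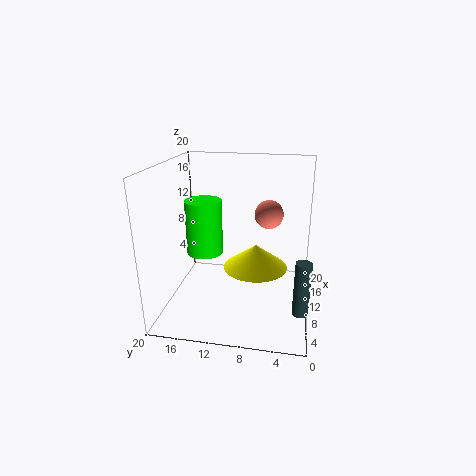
pos_x_1 = 4, pos_y_1 = 1, pos_z_1 = 3, radius_1 = 1, pos_x_2 = 17, pos_y_2 = 17, pos_z_2 = 4, radius_2 = 3, pos_x_3 = 12, pos_y_3 = 6, radius_3 = 2, pos_x_4 = 6, pos_y_4 = 7, pos_z_4 = 8, height_4 = 3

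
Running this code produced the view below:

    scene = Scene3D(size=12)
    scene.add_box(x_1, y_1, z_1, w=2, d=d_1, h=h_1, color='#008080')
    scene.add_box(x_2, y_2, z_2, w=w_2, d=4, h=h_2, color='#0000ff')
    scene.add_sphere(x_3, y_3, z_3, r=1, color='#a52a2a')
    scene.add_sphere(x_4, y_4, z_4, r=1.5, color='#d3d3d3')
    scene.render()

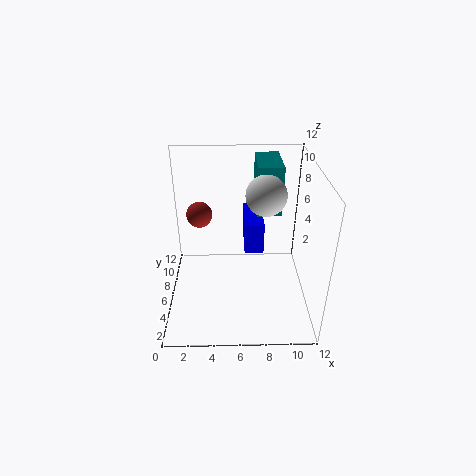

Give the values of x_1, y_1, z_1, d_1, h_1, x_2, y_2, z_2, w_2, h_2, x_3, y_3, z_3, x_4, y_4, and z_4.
x_1 = 7.5; y_1 = 6; z_1 = 8; d_1 = 4; h_1 = 4; x_2 = 6.5; y_2 = 4.5; z_2 = 5.5; w_2 = 1.5; h_2 = 2.5; x_3 = 3; y_3 = 5.5; z_3 = 8.5; x_4 = 8; y_4 = 4.5; z_4 = 10.5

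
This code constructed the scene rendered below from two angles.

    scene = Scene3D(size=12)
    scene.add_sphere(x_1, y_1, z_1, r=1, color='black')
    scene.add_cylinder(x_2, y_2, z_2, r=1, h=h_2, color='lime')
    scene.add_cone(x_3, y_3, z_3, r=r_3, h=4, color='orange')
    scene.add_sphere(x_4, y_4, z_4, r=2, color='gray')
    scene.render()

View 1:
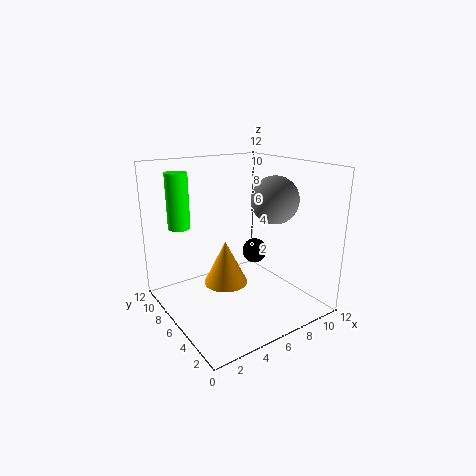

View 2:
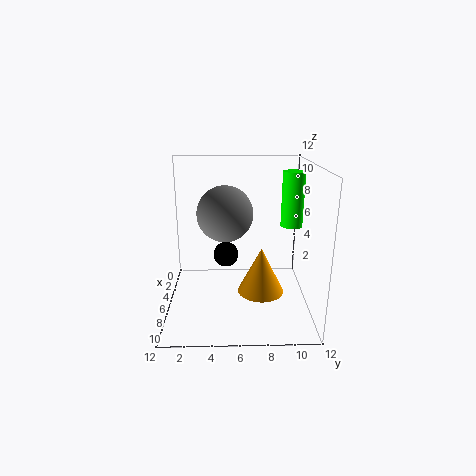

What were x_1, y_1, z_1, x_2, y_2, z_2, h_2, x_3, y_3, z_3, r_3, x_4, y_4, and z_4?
x_1 = 7, y_1 = 5, z_1 = 5, x_2 = 3, y_2 = 11, z_2 = 6, h_2 = 5, x_3 = 6, y_3 = 8, z_3 = 1, r_3 = 2, x_4 = 9, y_4 = 5, z_4 = 9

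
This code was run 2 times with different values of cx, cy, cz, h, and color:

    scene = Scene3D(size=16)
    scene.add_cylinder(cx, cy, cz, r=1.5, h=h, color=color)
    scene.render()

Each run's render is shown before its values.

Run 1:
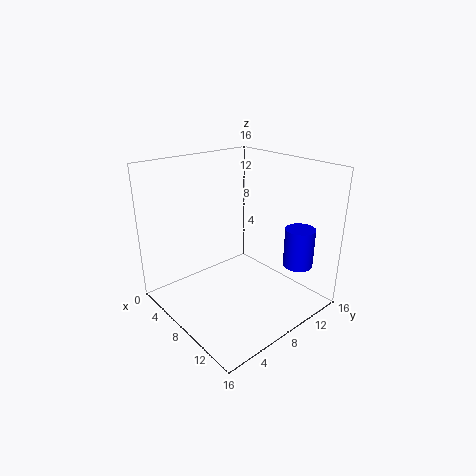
cx = 14.5, cy = 10.5, cz = 6.5, h = 4, color = 'blue'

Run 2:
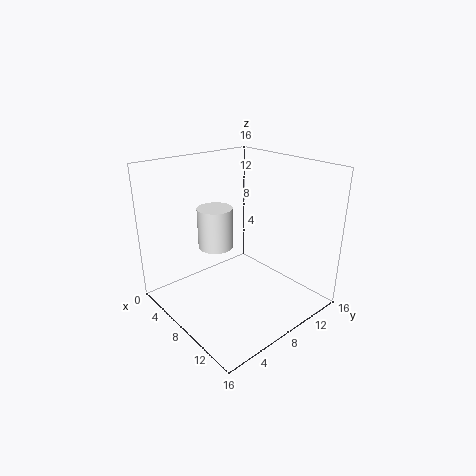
cx = 12, cy = 2, cz = 10.5, h = 3.5, color = 'white'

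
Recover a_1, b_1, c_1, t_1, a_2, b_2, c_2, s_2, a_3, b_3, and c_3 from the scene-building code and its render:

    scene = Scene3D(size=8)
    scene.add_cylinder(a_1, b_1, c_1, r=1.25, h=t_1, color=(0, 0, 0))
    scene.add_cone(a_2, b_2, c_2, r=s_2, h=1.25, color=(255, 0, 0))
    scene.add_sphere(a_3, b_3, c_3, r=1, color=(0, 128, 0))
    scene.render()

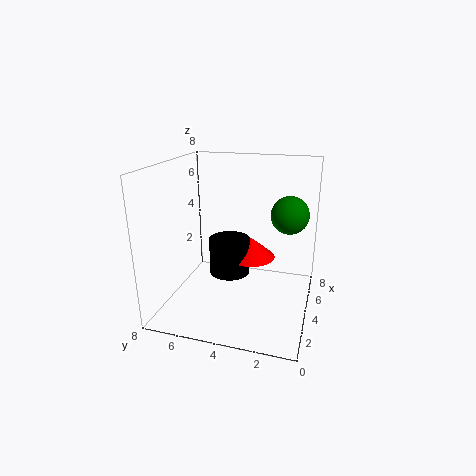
a_1 = 5.5
b_1 = 5
c_1 = 1
t_1 = 2.25
a_2 = 6
b_2 = 3.75
c_2 = 2
s_2 = 1.5
a_3 = 4.25
b_3 = 1.25
c_3 = 5.5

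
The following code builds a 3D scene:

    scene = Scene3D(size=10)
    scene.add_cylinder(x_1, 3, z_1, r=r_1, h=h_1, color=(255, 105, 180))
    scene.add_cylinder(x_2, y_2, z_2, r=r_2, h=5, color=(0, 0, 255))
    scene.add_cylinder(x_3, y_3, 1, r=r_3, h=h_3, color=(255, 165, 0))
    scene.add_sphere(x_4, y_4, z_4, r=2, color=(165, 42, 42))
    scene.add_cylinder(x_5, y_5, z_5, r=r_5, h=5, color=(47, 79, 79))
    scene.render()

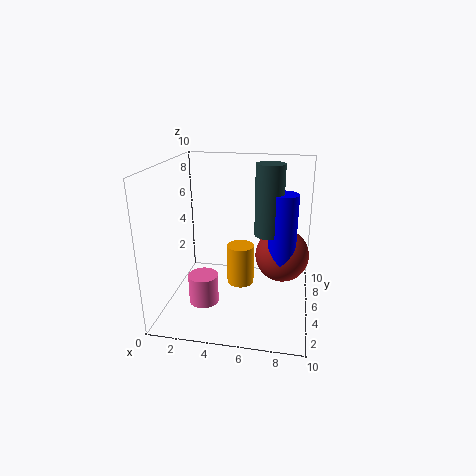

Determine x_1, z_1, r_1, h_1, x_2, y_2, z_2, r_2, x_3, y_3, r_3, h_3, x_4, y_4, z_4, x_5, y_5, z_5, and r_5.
x_1 = 3, z_1 = 1, r_1 = 1, h_1 = 2, x_2 = 8, y_2 = 6, z_2 = 3, r_2 = 1, x_3 = 5, y_3 = 6, r_3 = 1, h_3 = 3, x_4 = 8, y_4 = 7, z_4 = 3, x_5 = 7, y_5 = 6, z_5 = 5, r_5 = 1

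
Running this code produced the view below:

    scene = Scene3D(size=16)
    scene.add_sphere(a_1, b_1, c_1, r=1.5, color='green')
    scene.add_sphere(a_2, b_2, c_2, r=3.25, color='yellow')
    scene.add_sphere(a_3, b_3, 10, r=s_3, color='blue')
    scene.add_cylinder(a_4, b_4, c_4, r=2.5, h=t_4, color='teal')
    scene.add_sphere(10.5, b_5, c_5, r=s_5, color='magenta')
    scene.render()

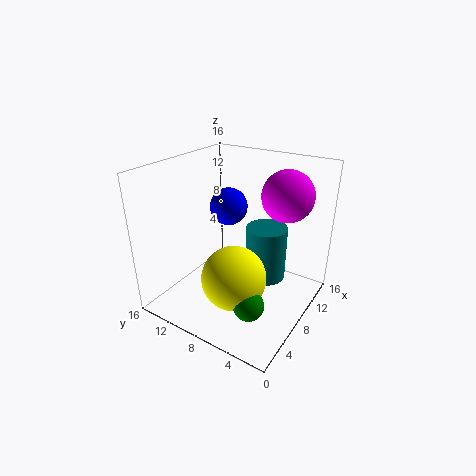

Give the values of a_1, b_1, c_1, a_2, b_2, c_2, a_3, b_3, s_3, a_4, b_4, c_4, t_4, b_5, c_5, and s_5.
a_1 = 2.5; b_1 = 3.25; c_1 = 4.5; a_2 = 3.75; b_2 = 5.75; c_2 = 6; a_3 = 11; b_3 = 11.25; s_3 = 2.25; a_4 = 12.5; b_4 = 6.75; c_4 = 1; t_4 = 6.75; b_5 = 3.5; c_5 = 13; s_5 = 2.75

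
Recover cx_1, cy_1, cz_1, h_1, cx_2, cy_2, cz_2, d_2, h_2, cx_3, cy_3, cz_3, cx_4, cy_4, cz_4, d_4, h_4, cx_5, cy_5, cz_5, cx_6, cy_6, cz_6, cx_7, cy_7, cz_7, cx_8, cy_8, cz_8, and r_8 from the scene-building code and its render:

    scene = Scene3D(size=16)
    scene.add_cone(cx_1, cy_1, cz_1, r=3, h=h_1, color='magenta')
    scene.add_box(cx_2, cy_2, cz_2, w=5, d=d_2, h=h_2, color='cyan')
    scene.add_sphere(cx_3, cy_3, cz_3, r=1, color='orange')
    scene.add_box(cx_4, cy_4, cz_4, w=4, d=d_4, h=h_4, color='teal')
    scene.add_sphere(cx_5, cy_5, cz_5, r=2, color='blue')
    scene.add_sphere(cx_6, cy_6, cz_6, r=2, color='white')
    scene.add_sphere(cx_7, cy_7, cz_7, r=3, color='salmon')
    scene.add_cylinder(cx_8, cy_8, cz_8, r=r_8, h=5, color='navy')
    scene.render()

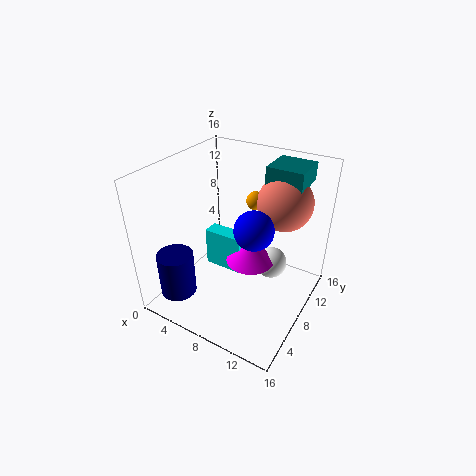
cx_1 = 8
cy_1 = 11
cz_1 = 3
h_1 = 3
cx_2 = 2
cy_2 = 10
cz_2 = 1
d_2 = 2
h_2 = 5
cx_3 = 9
cy_3 = 10
cz_3 = 12
cx_4 = 10
cy_4 = 10
cz_4 = 14
d_4 = 4
h_4 = 2
cx_5 = 11
cy_5 = 6
cz_5 = 11
cx_6 = 10
cy_6 = 13
cz_6 = 2
cx_7 = 12
cy_7 = 11
cz_7 = 12
cx_8 = 3
cy_8 = 3
cz_8 = 2
r_8 = 2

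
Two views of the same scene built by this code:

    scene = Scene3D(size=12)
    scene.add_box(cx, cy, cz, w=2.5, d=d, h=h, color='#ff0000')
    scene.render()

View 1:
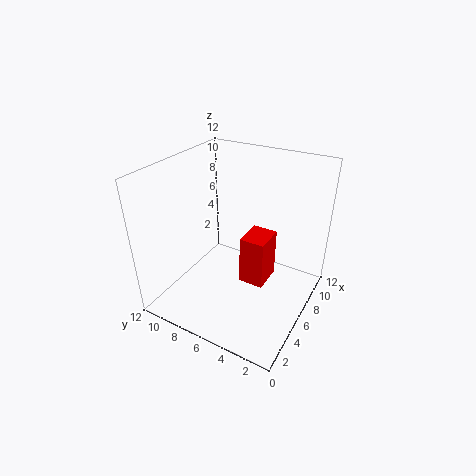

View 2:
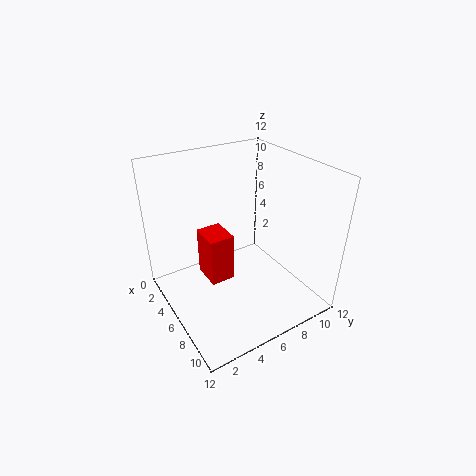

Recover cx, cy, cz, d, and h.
cx = 4.5
cy = 3
cz = 3
d = 2
h = 4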